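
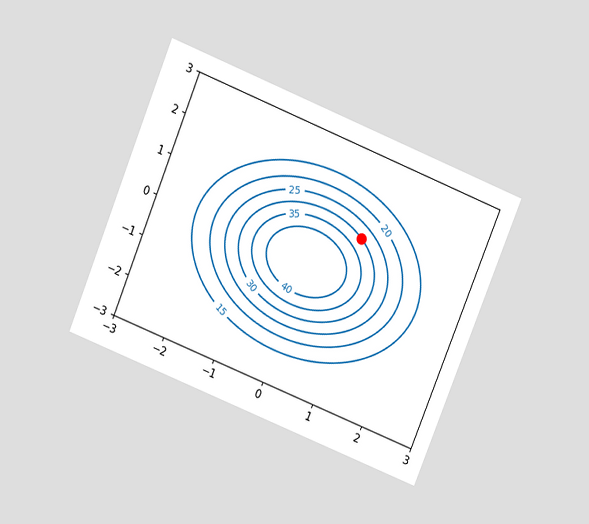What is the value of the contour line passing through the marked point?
30

The chart is tilted about 22° clockwise and viewed slightly from above. The marked point sits on the contour labelled 30.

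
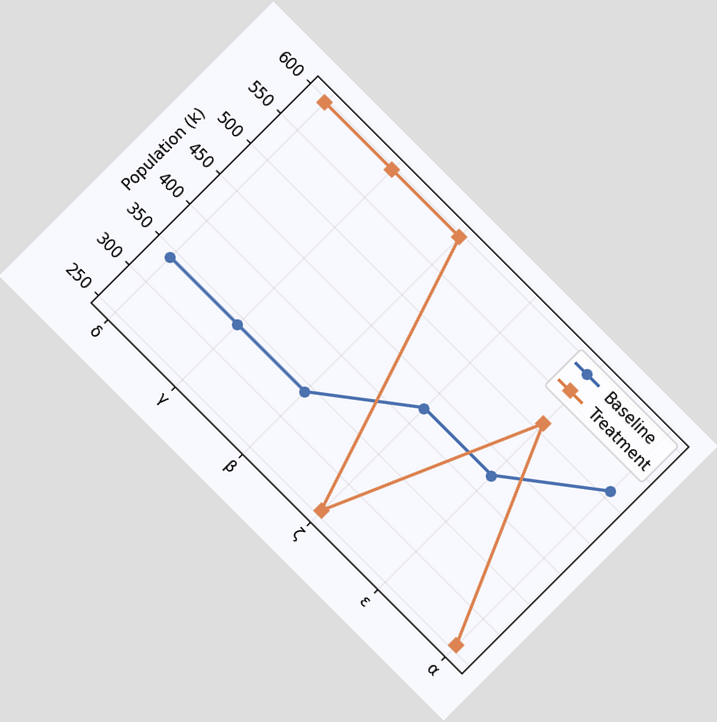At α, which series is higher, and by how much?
Baseline, by 255k

The chart is tilted about 45° clockwise. At α, Baseline sits above the other line by 255k.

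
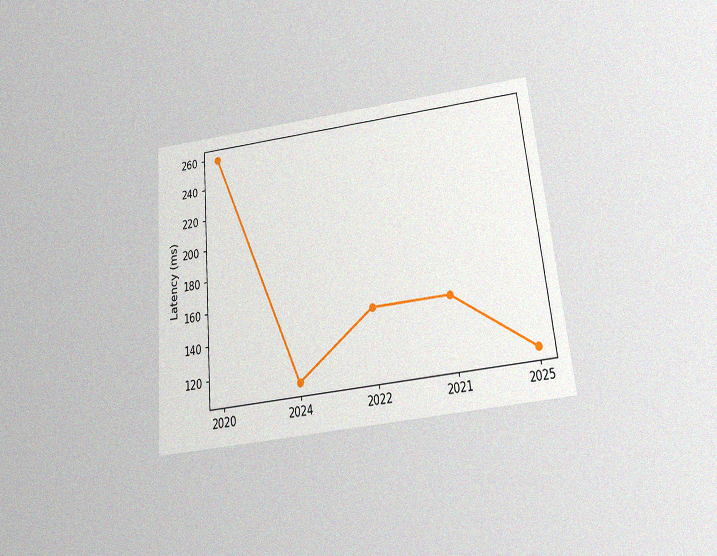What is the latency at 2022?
The chart is tilted about 6° counter-clockwise and viewed slightly from below, with some photo noise. At 2022, the line is at 148ms.

148ms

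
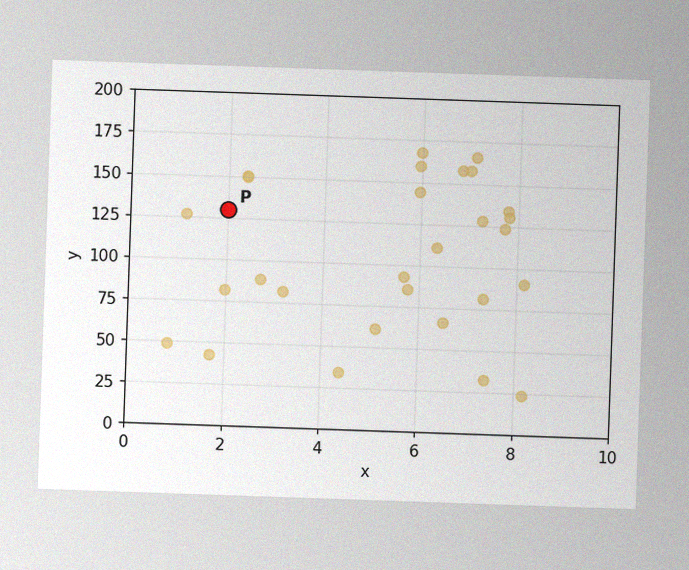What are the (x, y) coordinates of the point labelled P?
The image has some photo noise and uneven lighting. Following the gridlines from P to each axis, P sits at (2, 130).

(2, 130)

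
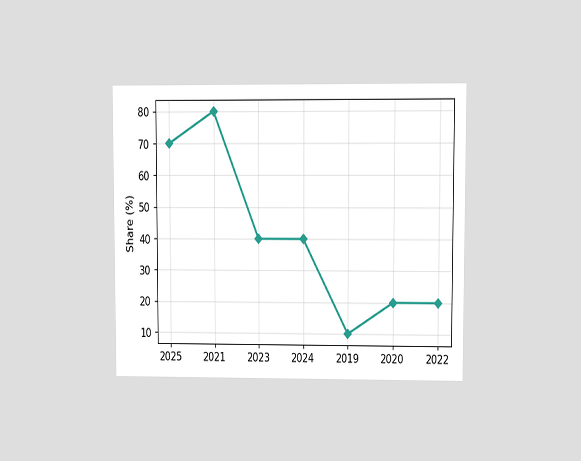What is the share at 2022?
20%

The chart is viewed at a slight angle. At 2022, the line is at 20%.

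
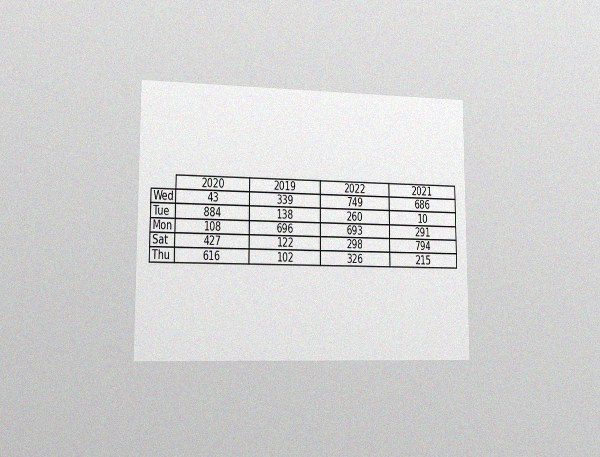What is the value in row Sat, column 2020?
The chart is viewed slightly from the left, with some photo noise. The (Sat, 2020) cell reads 427.

427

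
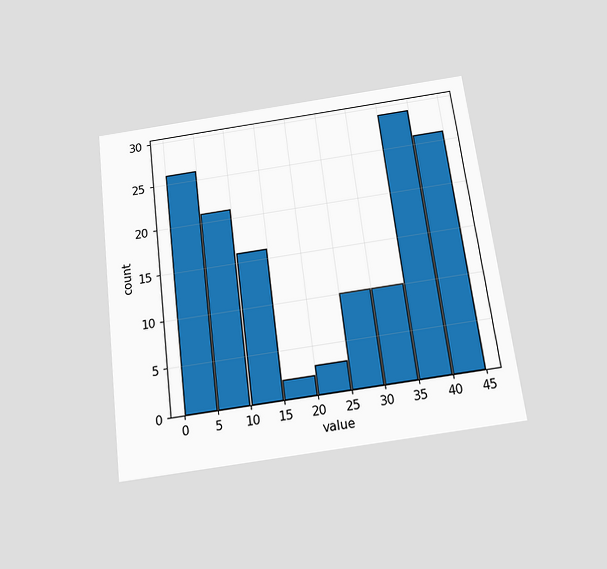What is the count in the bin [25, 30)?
The chart is tilted about 7° counter-clockwise and viewed slightly from below. The [25, 30) bin has height 10.

10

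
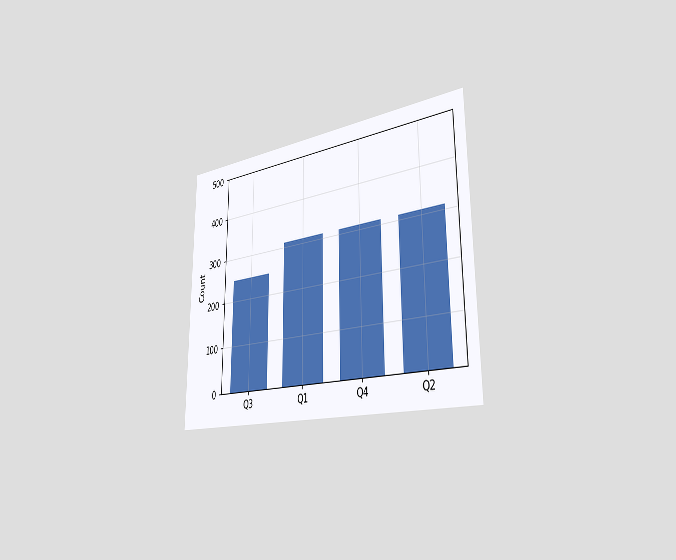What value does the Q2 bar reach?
The chart is viewed slightly from the right. Reading along the chart's y-axis, the Q2 bar reaches 310.

310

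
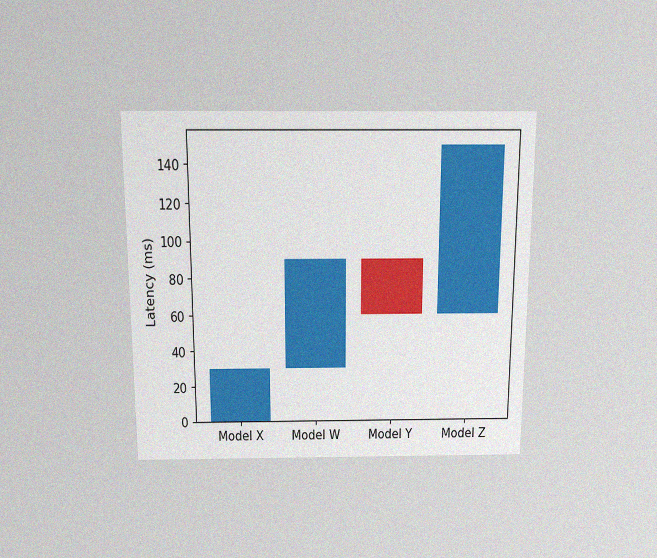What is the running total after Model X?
30ms

The chart is viewed slightly from above, with some photo noise. After Model X the running total reaches 30ms.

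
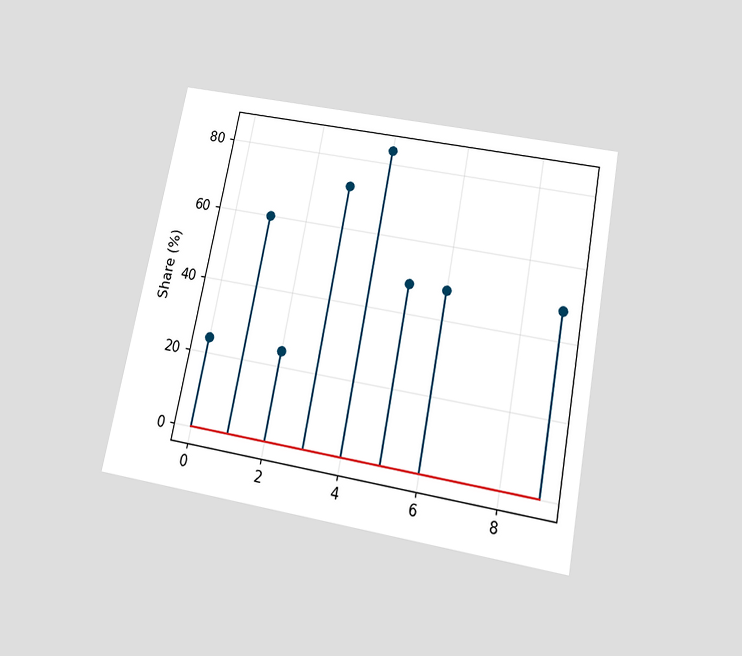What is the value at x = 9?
48%

The chart is tilted about 11° clockwise and viewed slightly from below. The stem at x=9 reaches 48%.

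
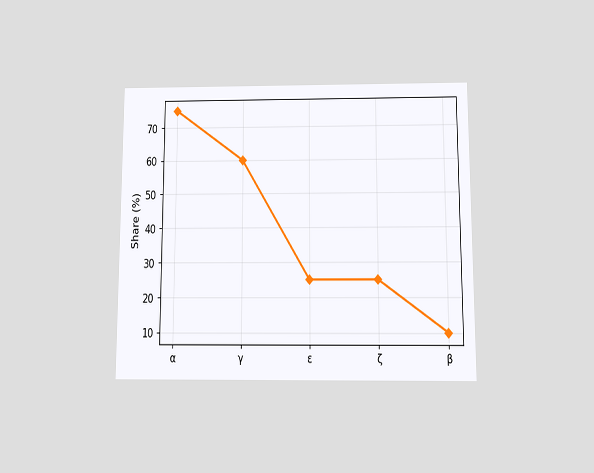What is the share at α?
The chart is viewed slightly from below. At α, the line is at 75%.

75%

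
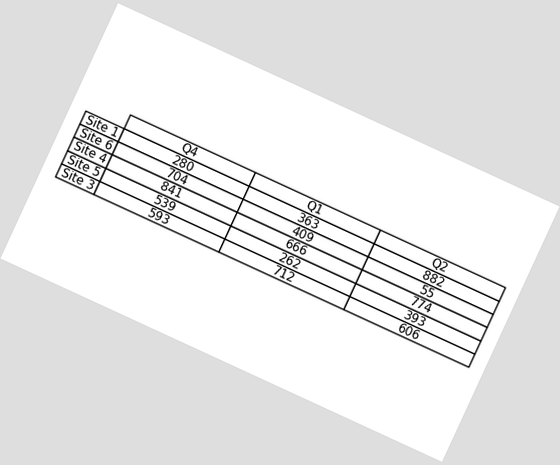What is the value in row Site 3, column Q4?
The chart is tilted about 25° clockwise. The (Site 3, Q4) cell reads 593.

593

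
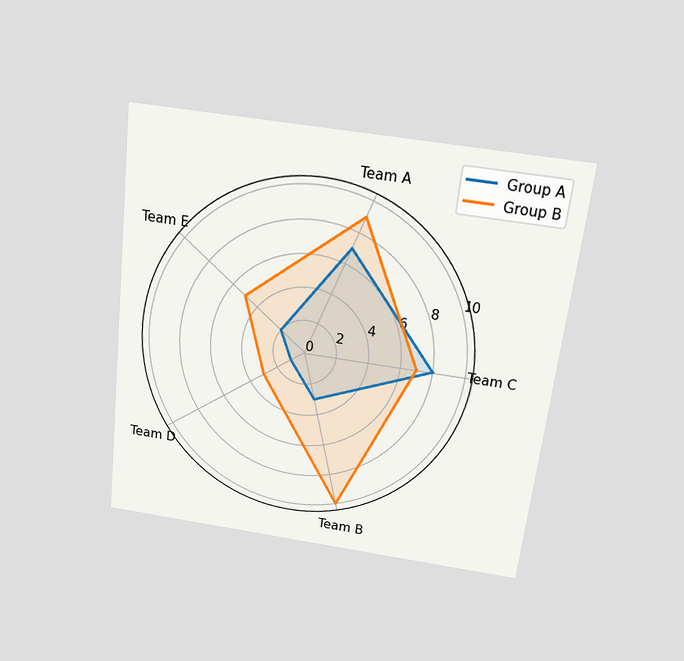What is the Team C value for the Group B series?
7

The chart is tilted about 7° clockwise and viewed slightly from above. On the Team C axis, Group B reaches 7.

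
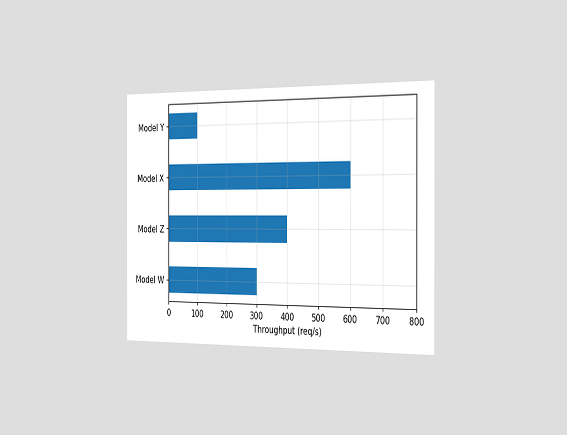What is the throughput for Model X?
The chart is viewed slightly from the right. Reading along the chart's x-axis, the Model X bar reaches 600req/s.

600req/s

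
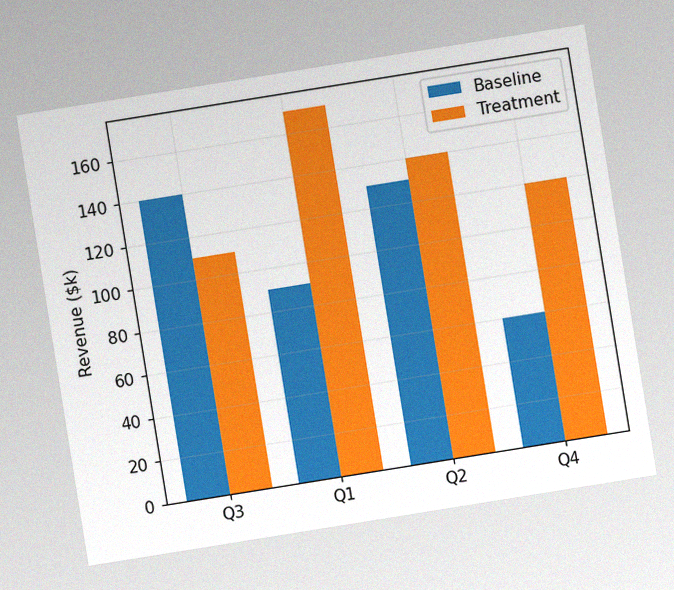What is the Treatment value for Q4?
The chart is tilted about 9° counter-clockwise, with some photo noise. The Treatment bar at Q4 reaches $120k on the y-axis.

$120k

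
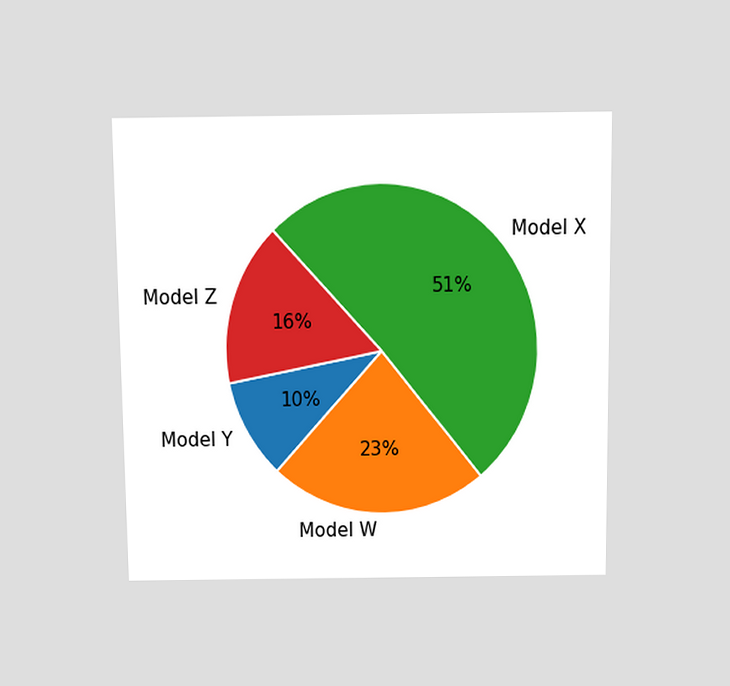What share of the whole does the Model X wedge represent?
The chart is viewed slightly from above. The Model X slice takes up 51% of the pie.

51%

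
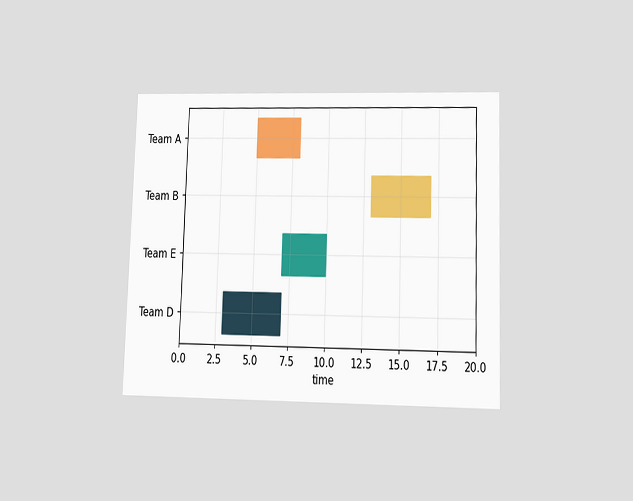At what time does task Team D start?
The chart is viewed at a slight angle. The Team D bar begins at t=3.

3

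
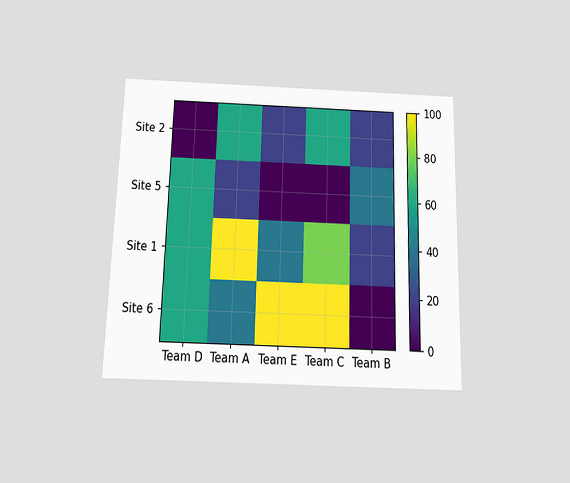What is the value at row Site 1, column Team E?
The chart is viewed slightly from below. Matching cell (Site 1, Team E) against the colorbar gives 40.

40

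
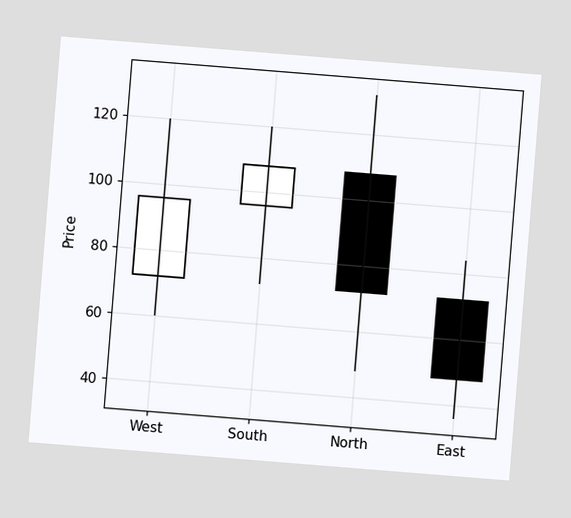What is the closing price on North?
72

The chart is tilted about 5° clockwise. The North candle closes at 72.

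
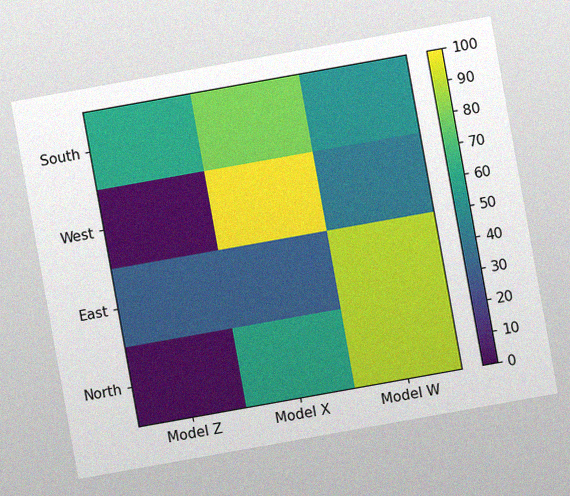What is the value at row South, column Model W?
The chart is tilted about 10° counter-clockwise, with some photo noise. Matching cell (South, Model W) against the colorbar gives 50.

50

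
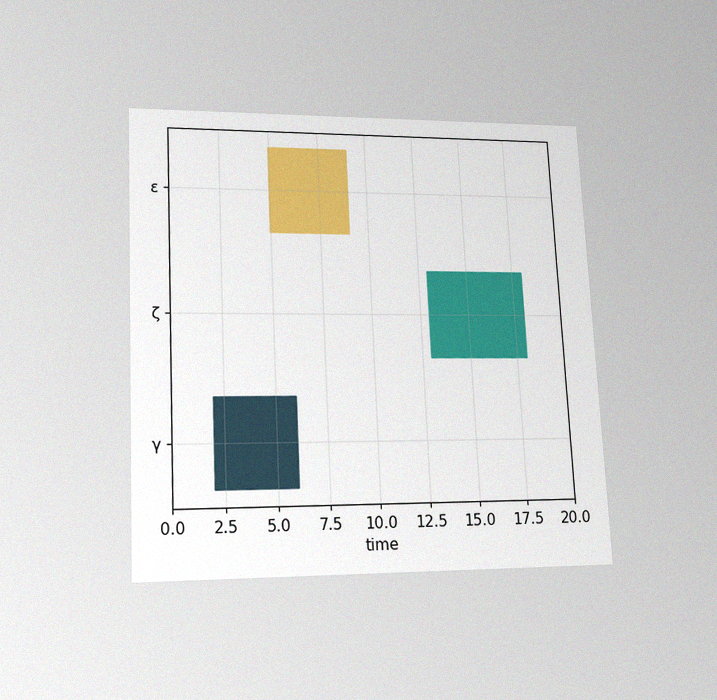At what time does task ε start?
The chart is tilted about 3° counter-clockwise and viewed at a slight angle, with some photo noise. The ε bar begins at t=5.

5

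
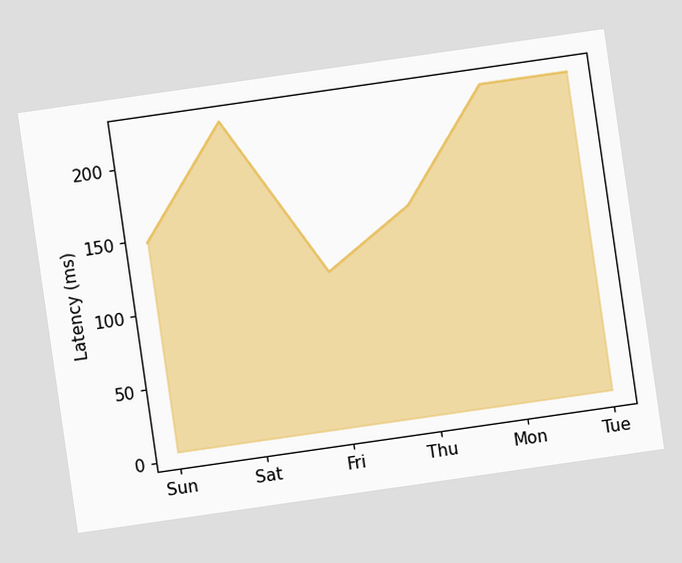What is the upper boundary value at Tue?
222ms

The chart is tilted about 8° counter-clockwise. At Tue the upper boundary is at 222ms.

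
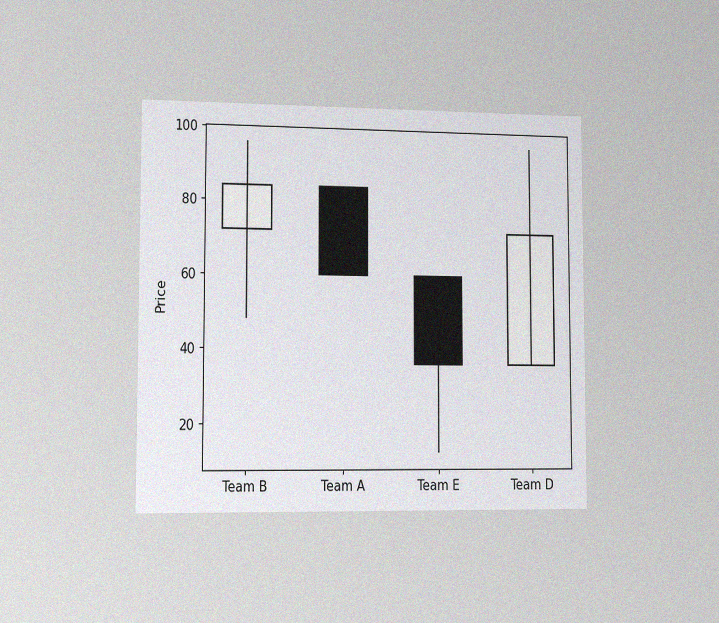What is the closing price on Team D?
72

The chart is viewed slightly from the left, with some photo noise. The Team D candle closes at 72.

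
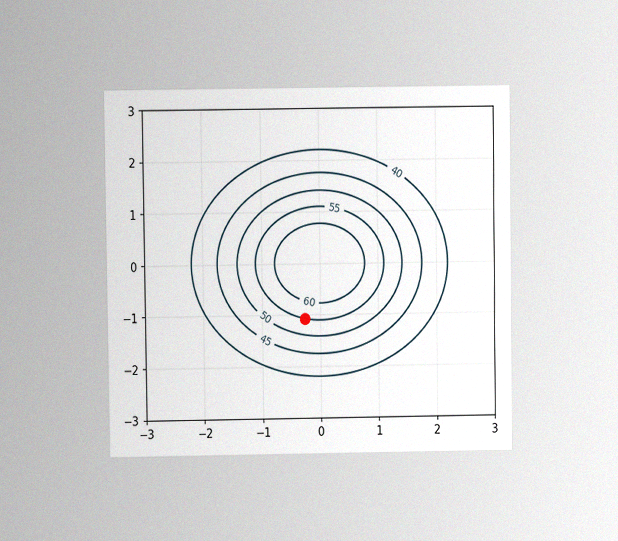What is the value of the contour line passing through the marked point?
The chart is viewed at a slight angle, with some photo noise. The marked point sits on the contour labelled 55.

55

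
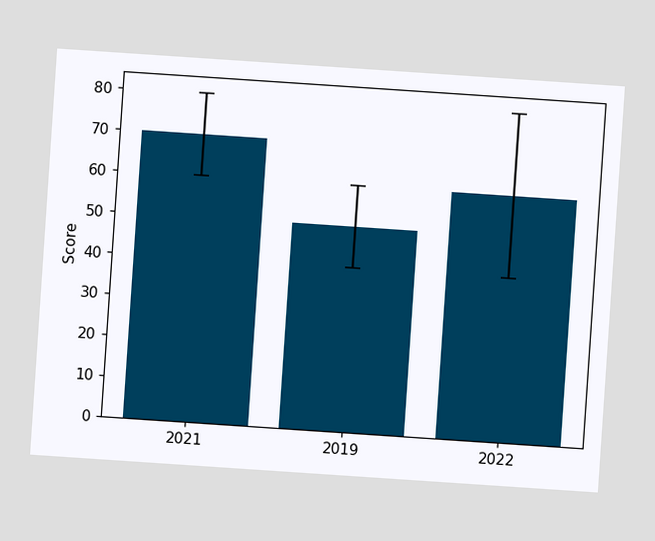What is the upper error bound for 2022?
The chart is tilted about 4° clockwise. The 2022 bar's upper whisker reaches 80.

80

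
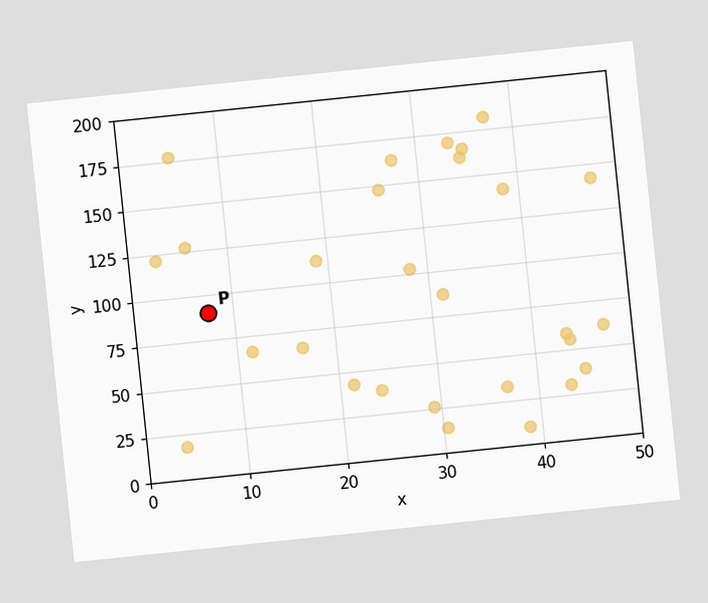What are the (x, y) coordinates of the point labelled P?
The chart is tilted about 6° counter-clockwise. Following the gridlines from P to each axis, P sits at (7.5, 90).

(7.5, 90)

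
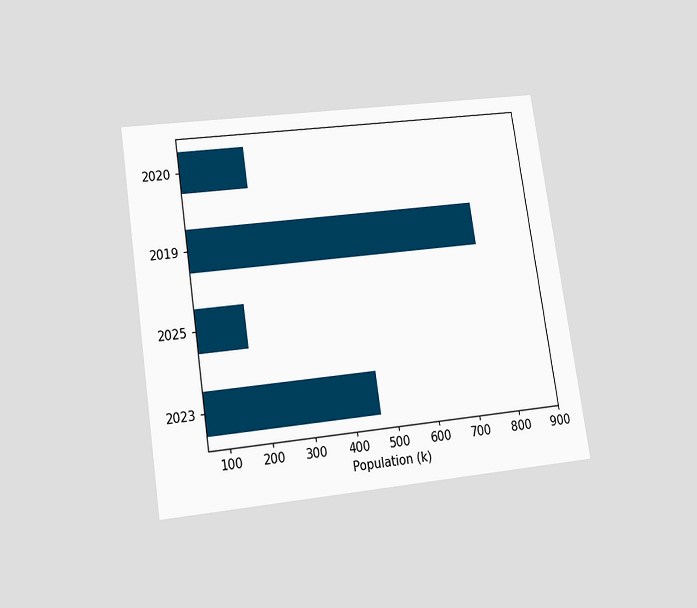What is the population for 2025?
The chart is tilted about 9° counter-clockwise and viewed slightly from below. Reading along the chart's x-axis, the 2025 bar reaches 168k.

168k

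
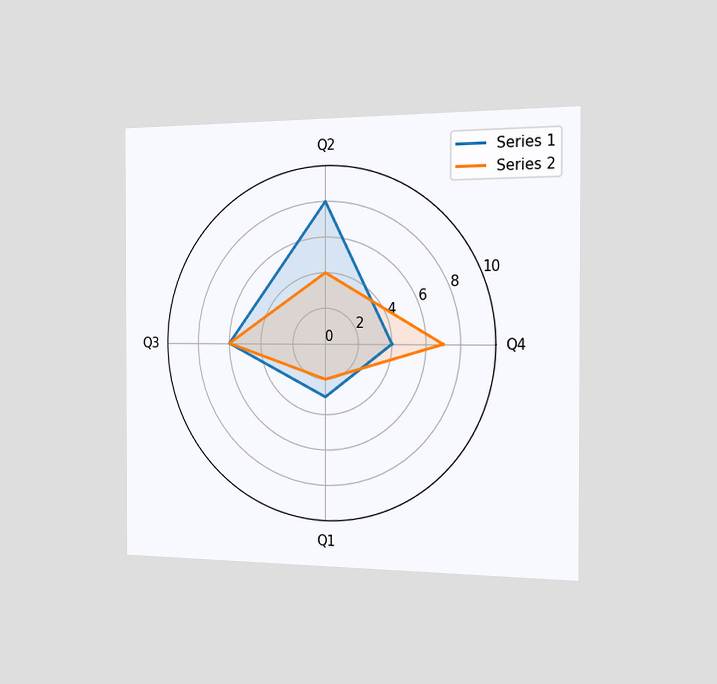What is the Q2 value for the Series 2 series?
The chart is viewed slightly from the right. On the Q2 axis, Series 2 reaches 4.

4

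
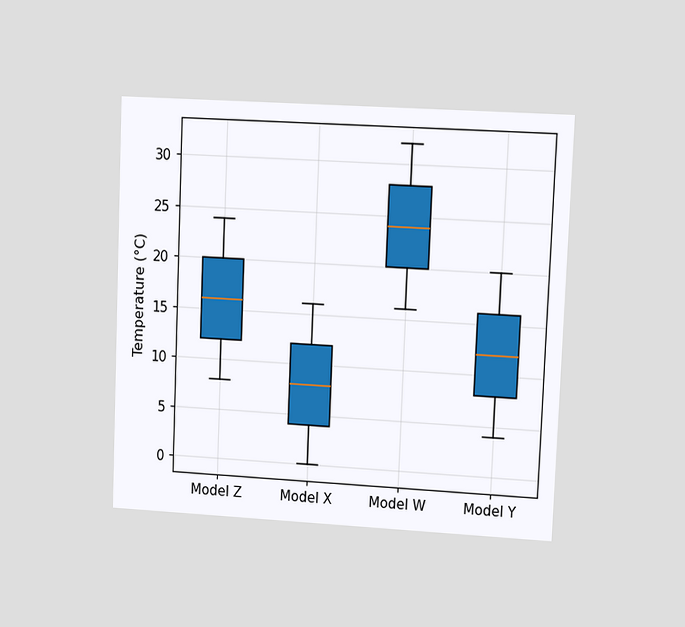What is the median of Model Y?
12°C

The chart is tilted about 2° clockwise and viewed at a slight angle. The median line in the Model Y box sits at 12°C.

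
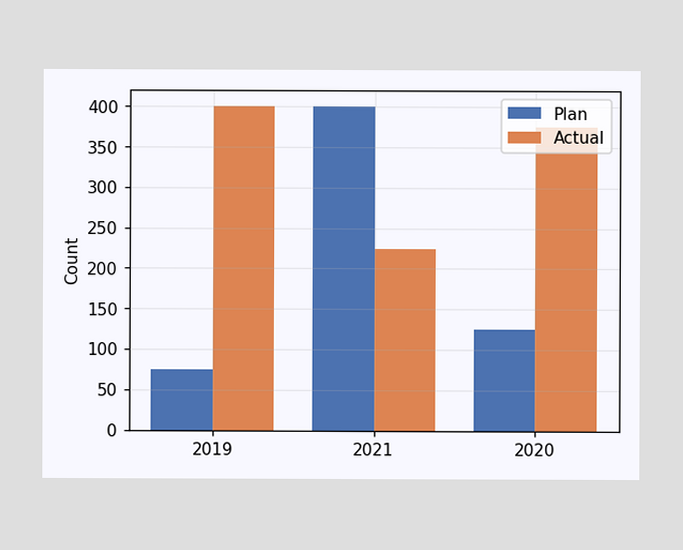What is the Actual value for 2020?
The Actual bar at 2020 reaches 375 on the y-axis.

375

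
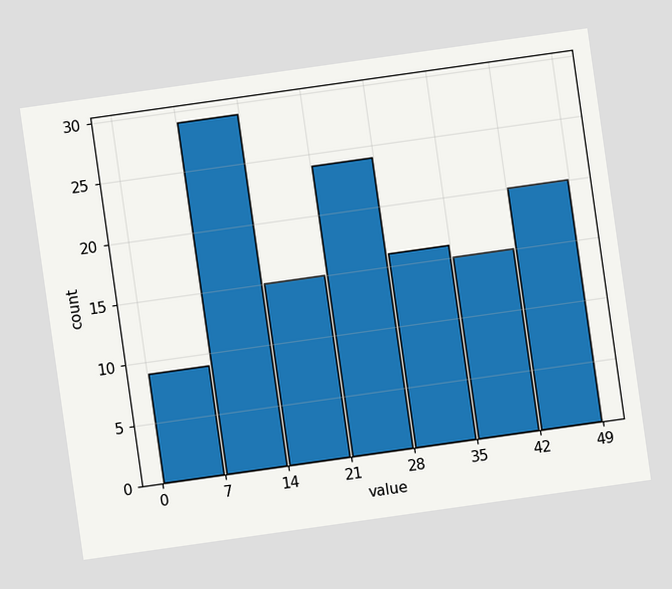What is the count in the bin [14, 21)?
15

The chart is tilted about 8° counter-clockwise. The [14, 21) bin has height 15.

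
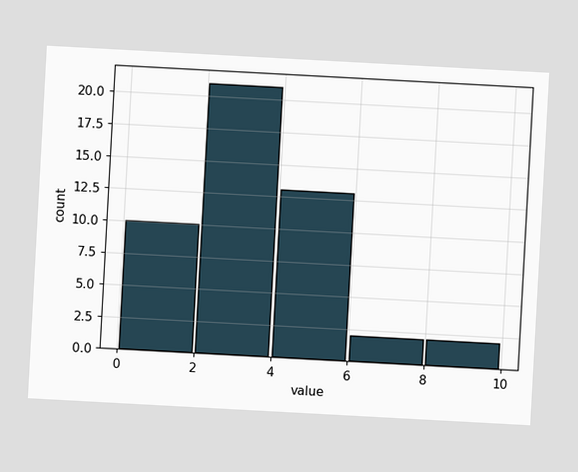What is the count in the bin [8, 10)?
2

The chart is tilted about 3° clockwise. The [8, 10) bin has height 2.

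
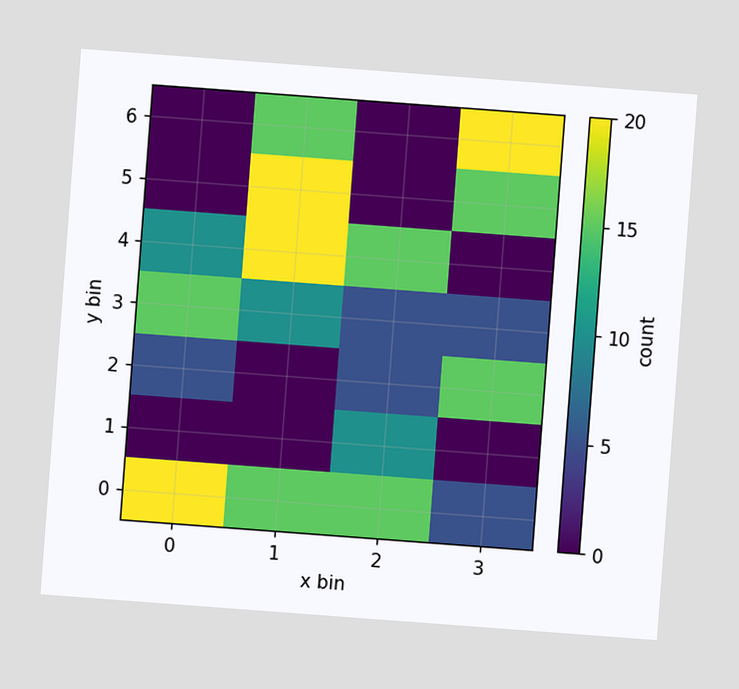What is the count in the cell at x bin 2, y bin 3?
5

The chart is tilted about 4° clockwise. Matching the cell (2, 3) against the colorbar gives 5.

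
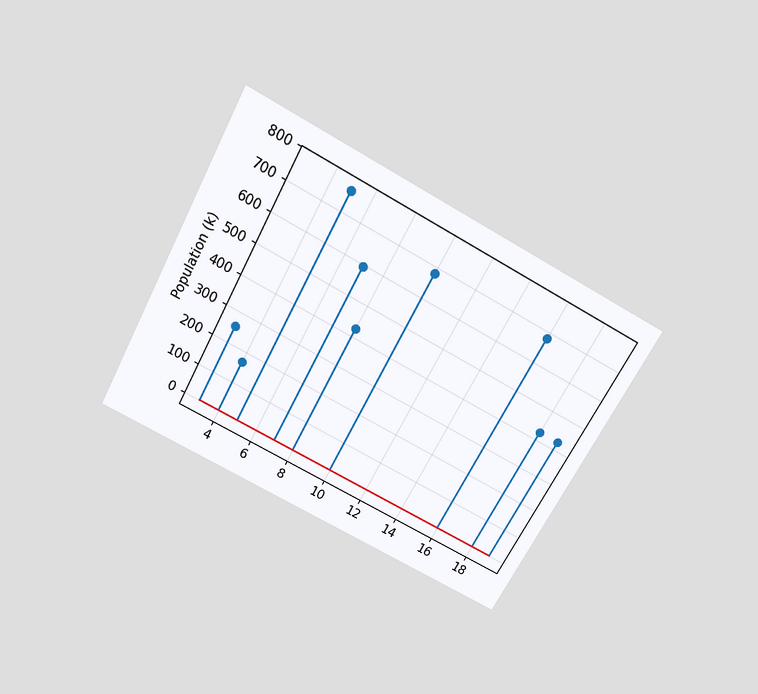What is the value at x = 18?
The chart is tilted about 28° clockwise and viewed slightly from above. The stem at x=18 reaches 425k.

425k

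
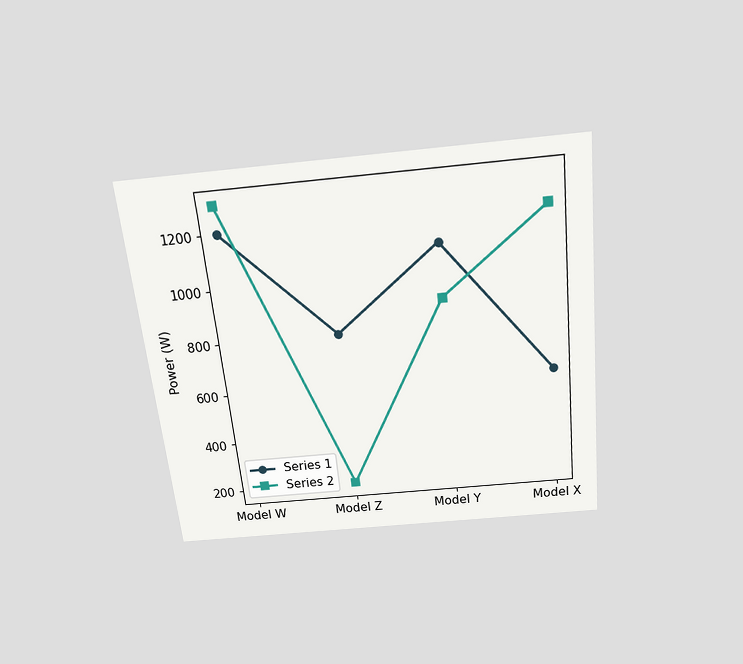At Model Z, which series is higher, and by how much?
Series 1, by 600W

The chart is tilted about 6° counter-clockwise and viewed slightly from above. At Model Z, Series 1 sits above the other line by 600W.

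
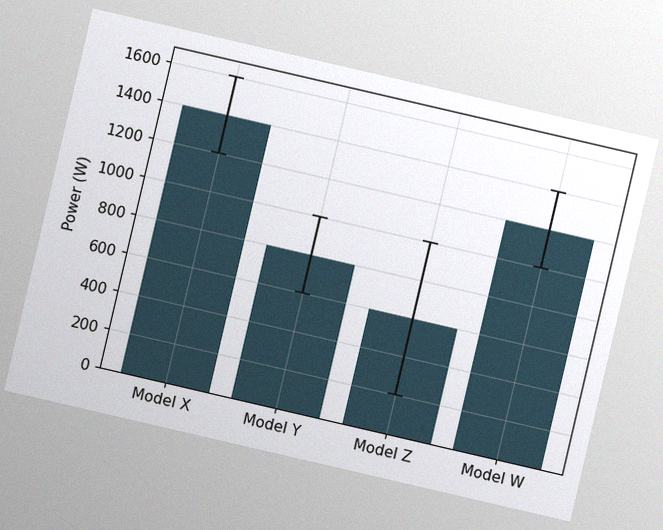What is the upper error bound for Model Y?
The chart is tilted about 13° clockwise, with some photo noise. The Model Y bar's upper whisker reaches 1000W.

1000W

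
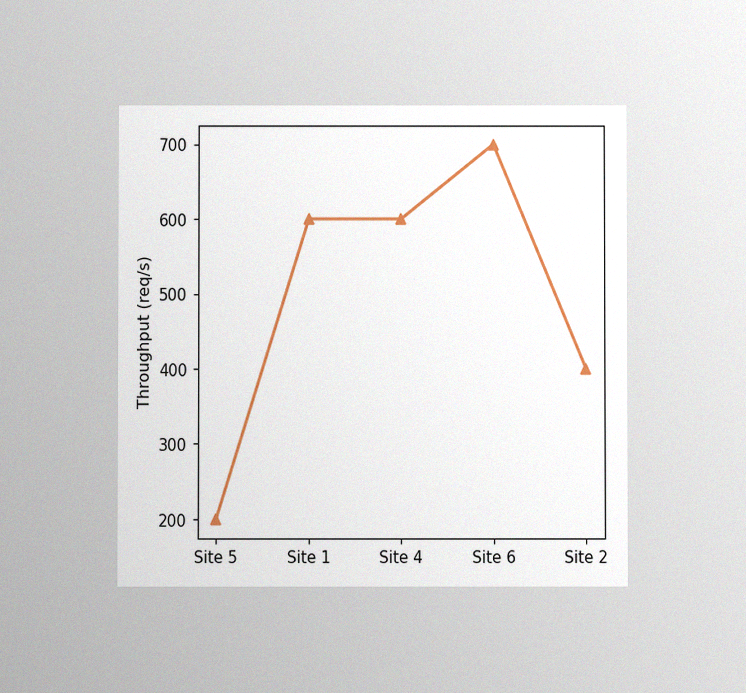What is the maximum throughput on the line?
700req/s

The chart is viewed at a slight angle, with some photo noise. The highest point is at Site 6, and reading across to the y-axis gives 700req/s.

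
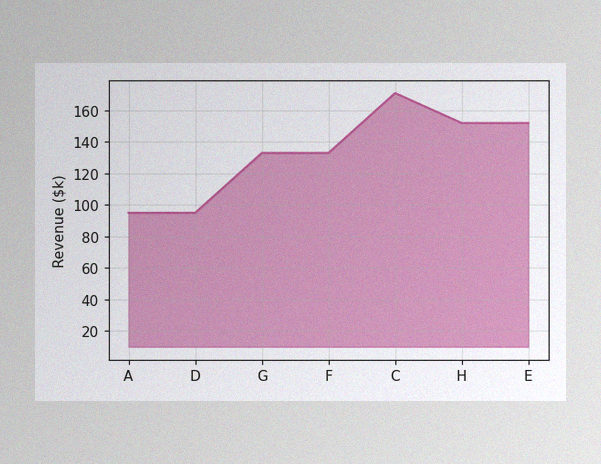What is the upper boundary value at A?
$95k

The image has some photo noise and uneven lighting. At A the upper boundary is at $95k.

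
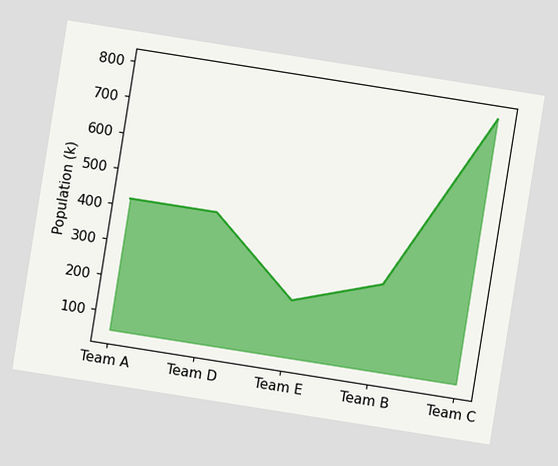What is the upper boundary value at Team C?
The chart is tilted about 9° clockwise. At Team C the upper boundary is at 798k.

798k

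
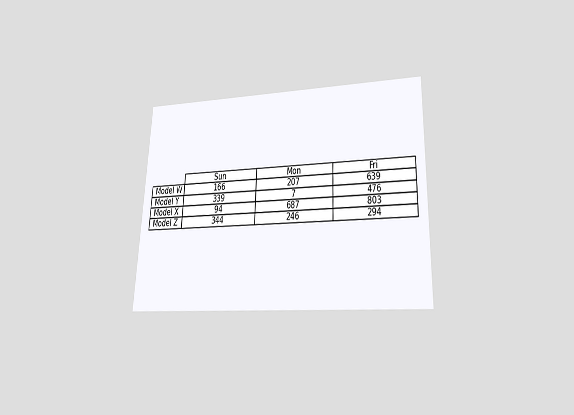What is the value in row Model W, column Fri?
The chart is tilted about 2° clockwise and viewed slightly from below. The (Model W, Fri) cell reads 639.

639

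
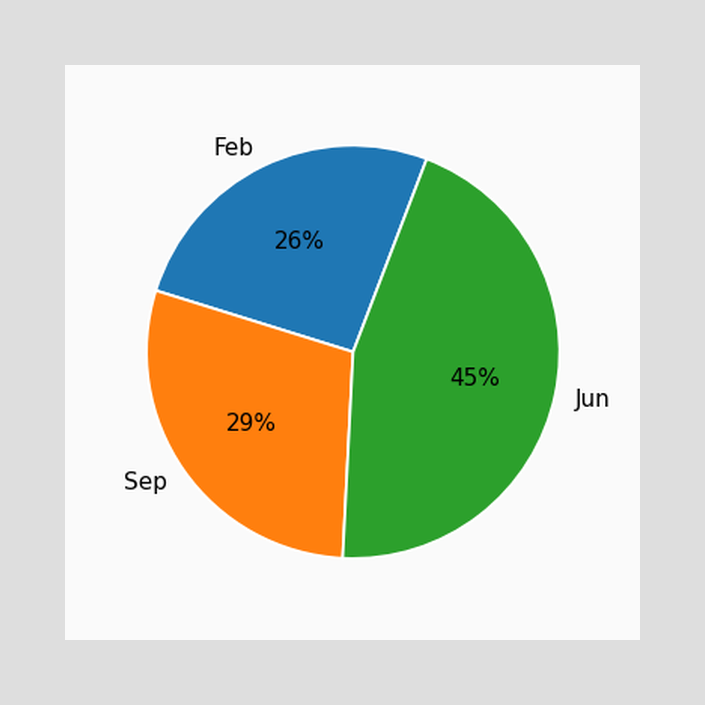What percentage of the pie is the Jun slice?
45%

The Jun slice takes up 45% of the pie.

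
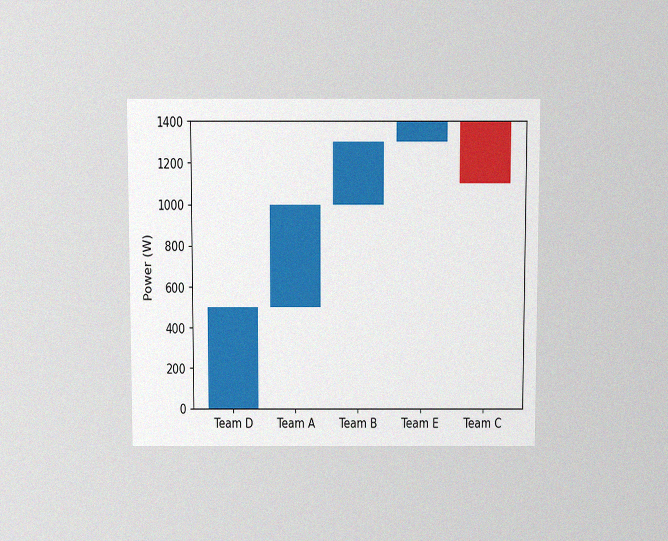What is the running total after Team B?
The chart is viewed slightly from above, with some photo noise. After Team B the running total reaches 1300W.

1300W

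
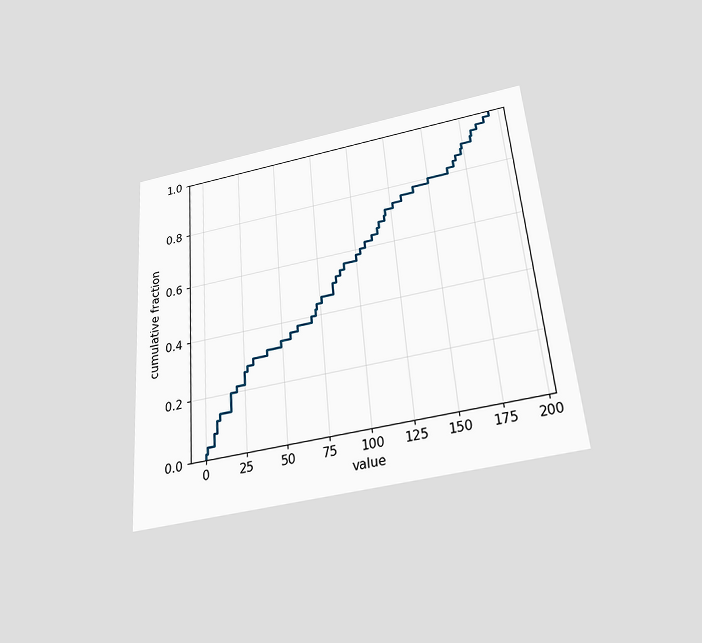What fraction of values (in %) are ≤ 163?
The chart is tilted about 5° counter-clockwise and viewed slightly from below. At x=163 the ECDF step is at 82%.

82%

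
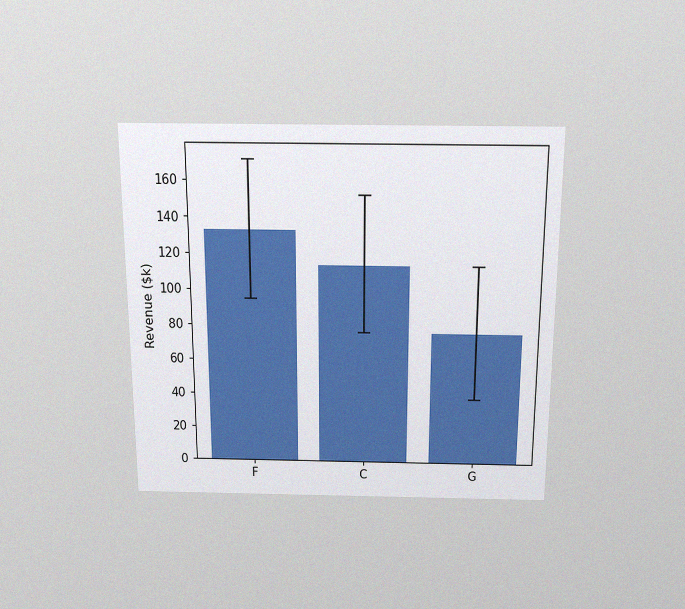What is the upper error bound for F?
$171k

The chart is viewed slightly from above, with some photo noise. The F bar's upper whisker reaches $171k.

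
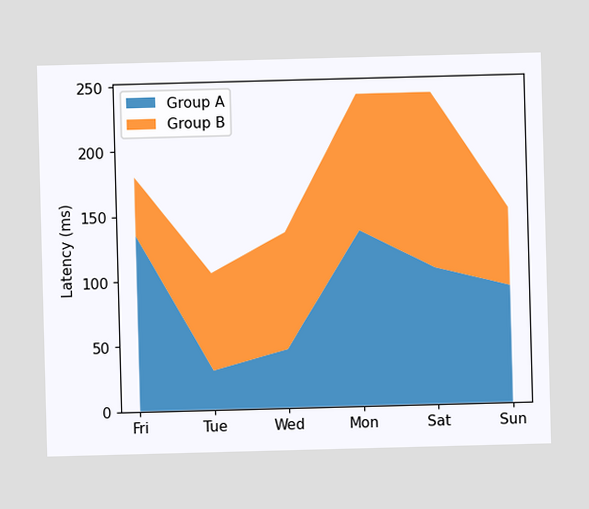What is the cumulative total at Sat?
240ms

The stacked total at Sat reaches 240ms.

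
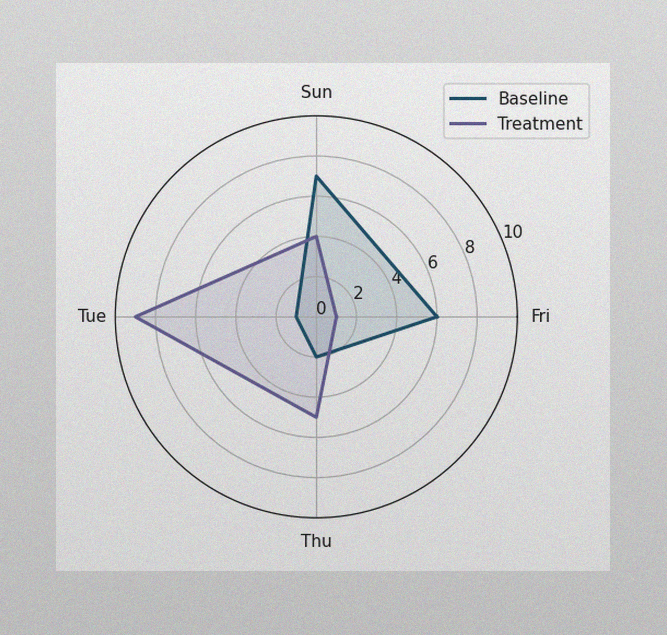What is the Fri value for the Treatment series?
1

The image has some photo noise and uneven lighting. On the Fri axis, Treatment reaches 1.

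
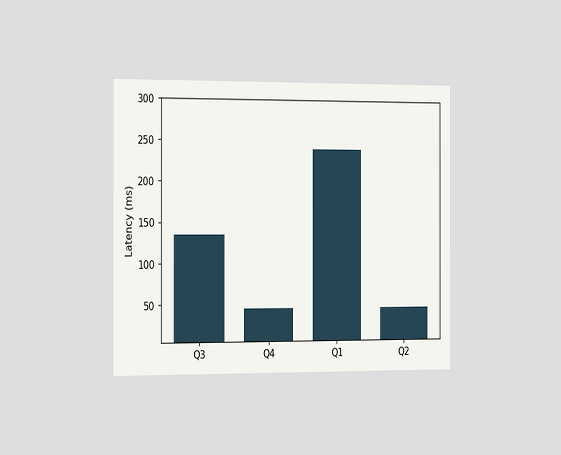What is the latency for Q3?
135ms

The chart is viewed slightly from the left. Reading along the chart's y-axis, the Q3 bar reaches 135ms.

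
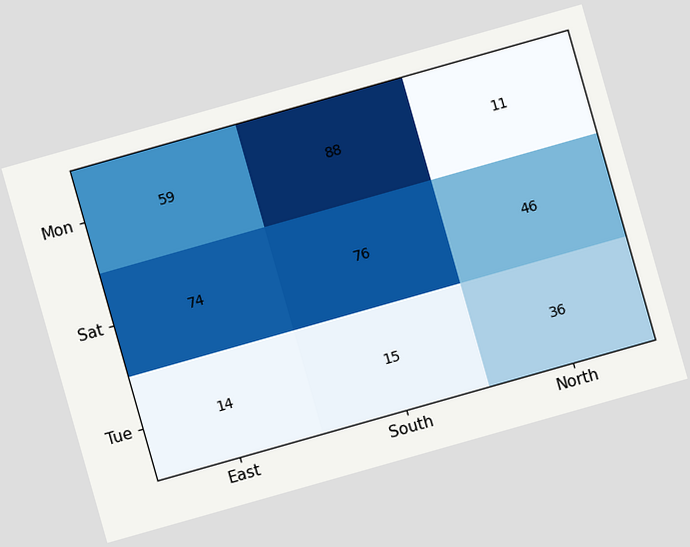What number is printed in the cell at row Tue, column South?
15

The chart is tilted about 16° counter-clockwise. The (Tue, South) cell reads 15.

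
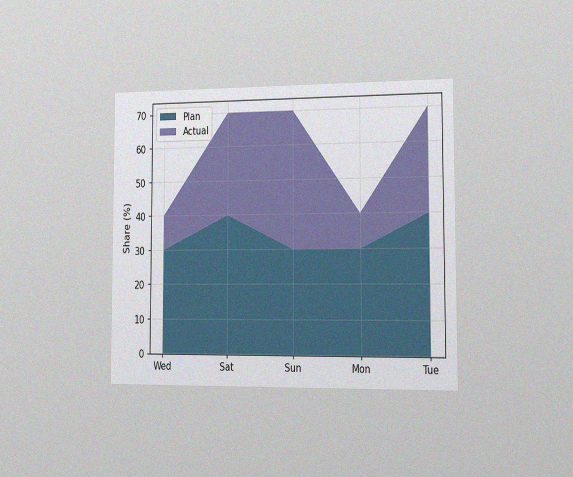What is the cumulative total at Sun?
70%

The chart is viewed slightly from the right, with some photo noise. The stacked total at Sun reaches 70%.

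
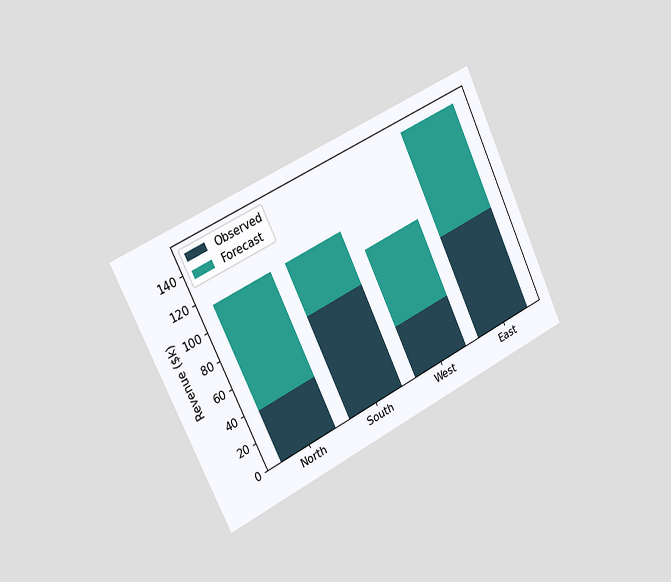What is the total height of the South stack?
The chart is tilted about 26° counter-clockwise and viewed slightly from the left. The South stack's top reaches $114k on the y-axis.

$114k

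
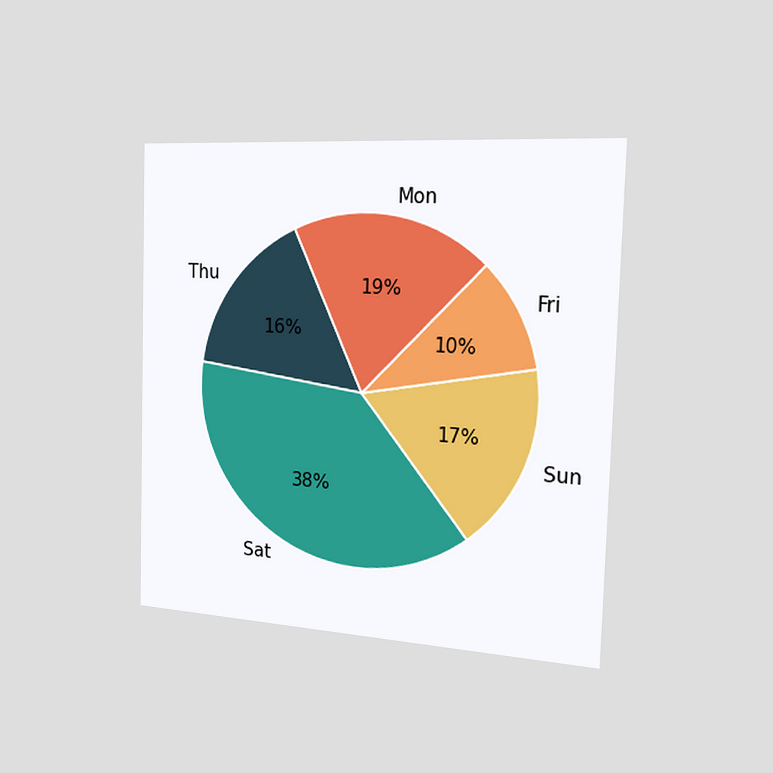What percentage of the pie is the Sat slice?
38%

The chart is viewed slightly from the right. The Sat slice takes up 38% of the pie.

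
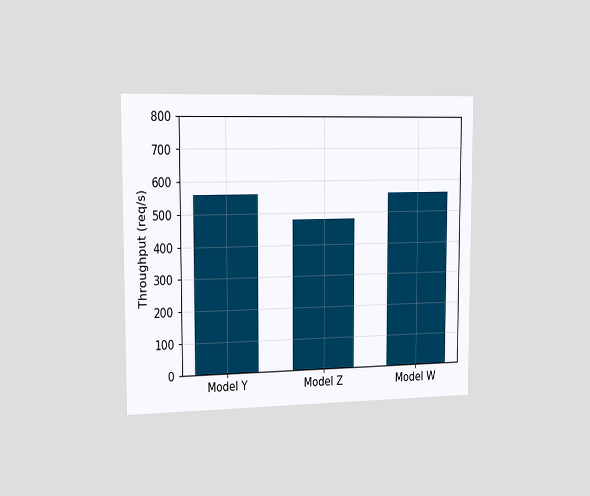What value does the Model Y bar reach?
560req/s

The chart is viewed slightly from the left. Reading along the chart's y-axis, the Model Y bar reaches 560req/s.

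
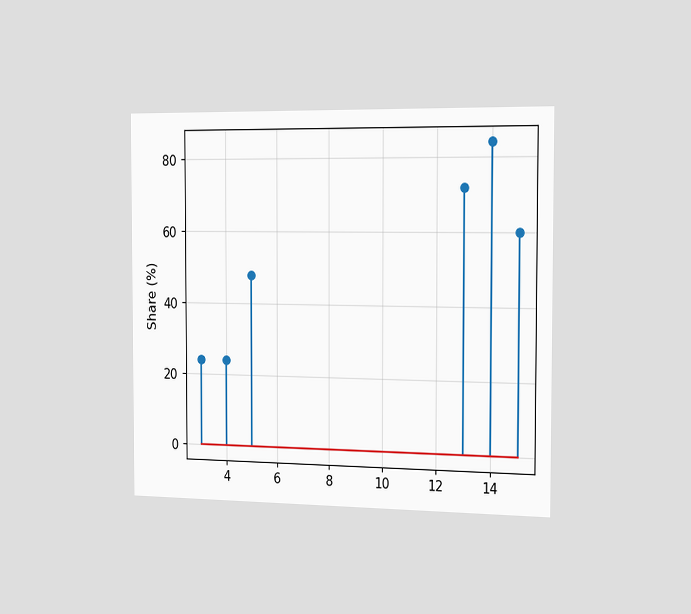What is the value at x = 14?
84%

The chart is viewed slightly from the right. The stem at x=14 reaches 84%.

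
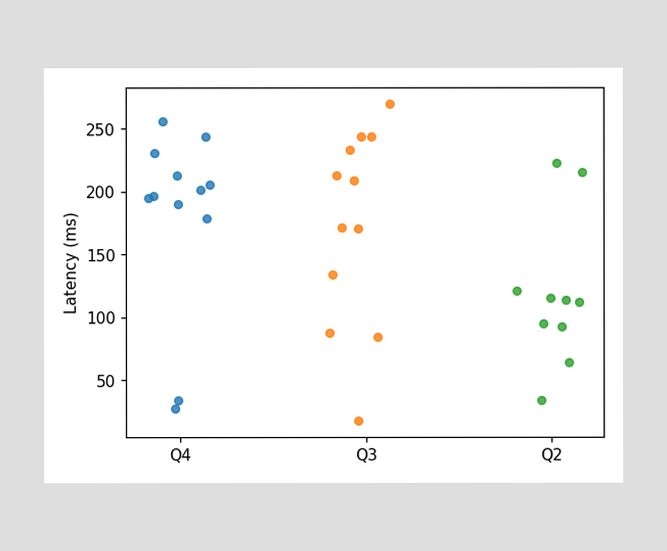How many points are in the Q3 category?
12

Counting the markers in the Q3 column gives 12.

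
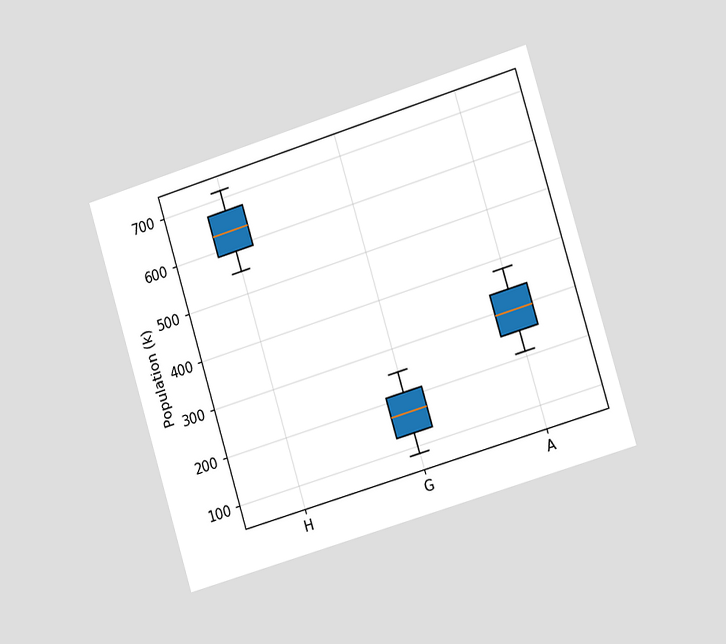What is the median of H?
The chart is tilted about 17° counter-clockwise and viewed slightly from the right. The median line in the H box sits at 630k.

630k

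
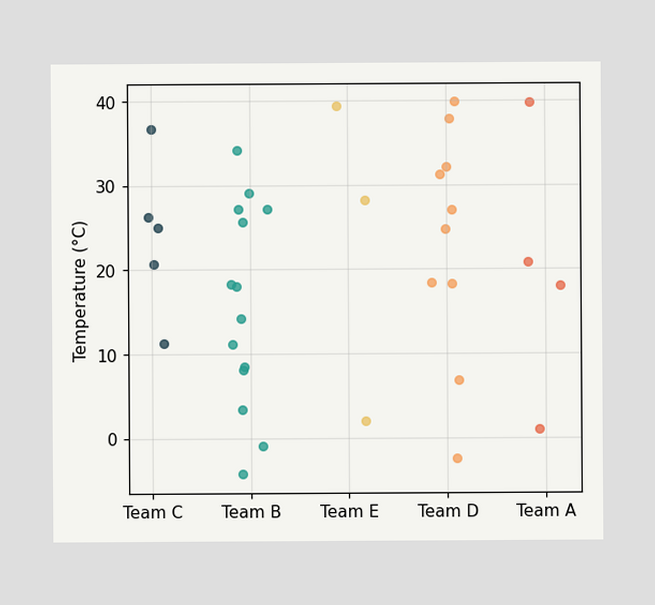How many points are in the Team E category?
Counting the markers in the Team E column gives 3.

3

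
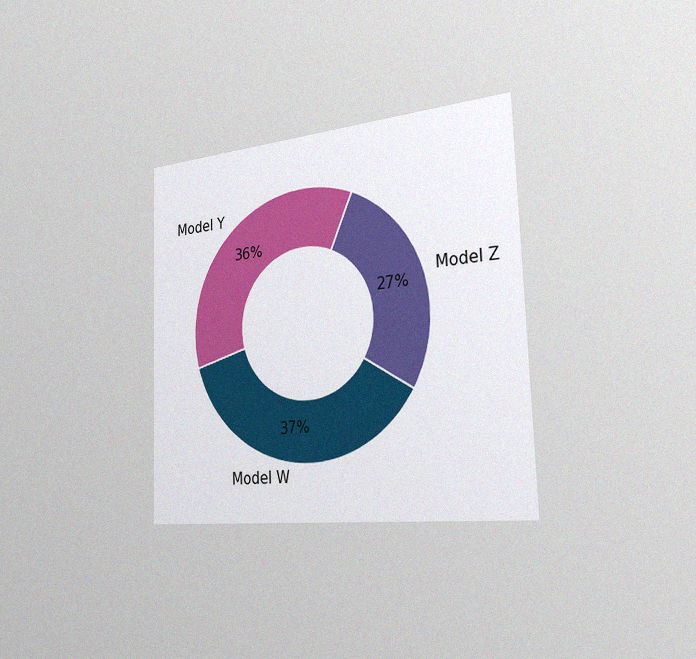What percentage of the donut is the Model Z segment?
The chart is viewed slightly from the right, with some photo noise. The Model Z segment takes up 27% of the ring.

27%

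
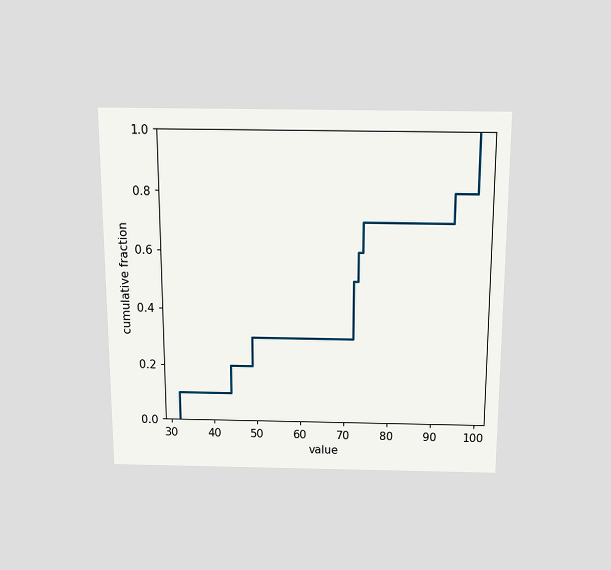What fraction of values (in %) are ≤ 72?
The chart is viewed slightly from above. At x=72 the ECDF step is at 50%.

50%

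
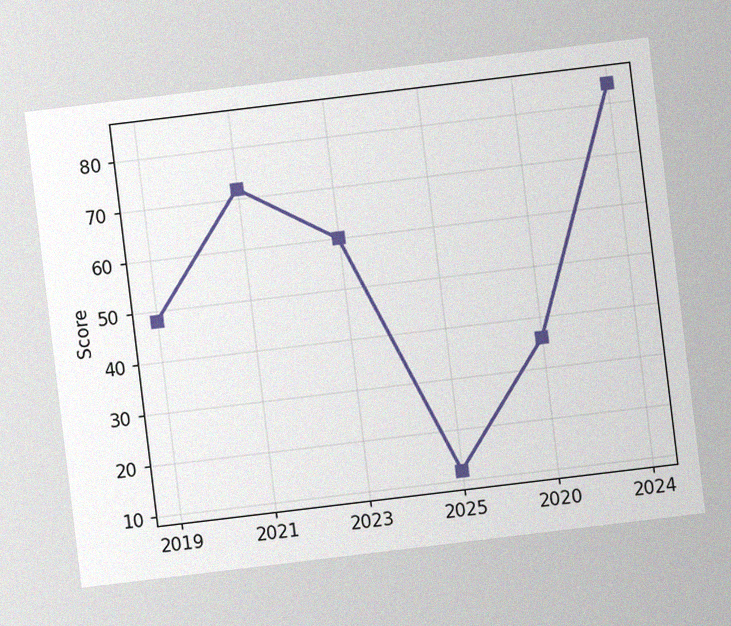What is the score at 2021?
72

The chart is tilted about 7° counter-clockwise, with some photo noise. At 2021, the line is at 72.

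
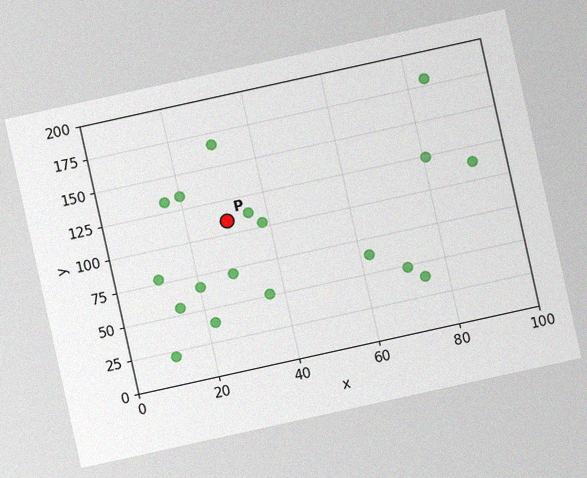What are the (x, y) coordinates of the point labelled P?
(30, 110)

The chart is tilted about 12° counter-clockwise, with some photo noise. Following the gridlines from P to each axis, P sits at (30, 110).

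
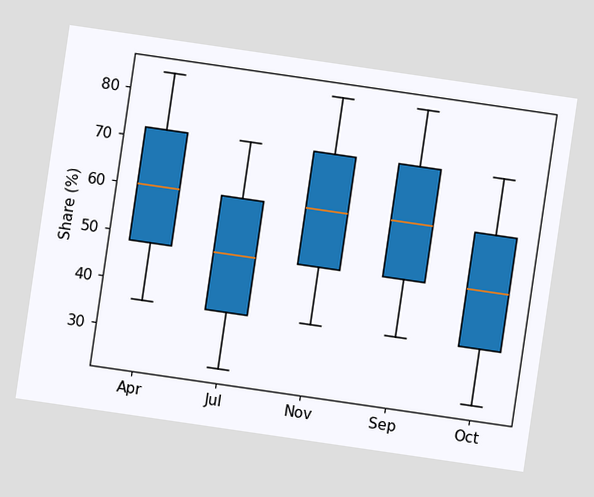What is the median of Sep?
The chart is tilted about 8° clockwise. The median line in the Sep box sits at 60%.

60%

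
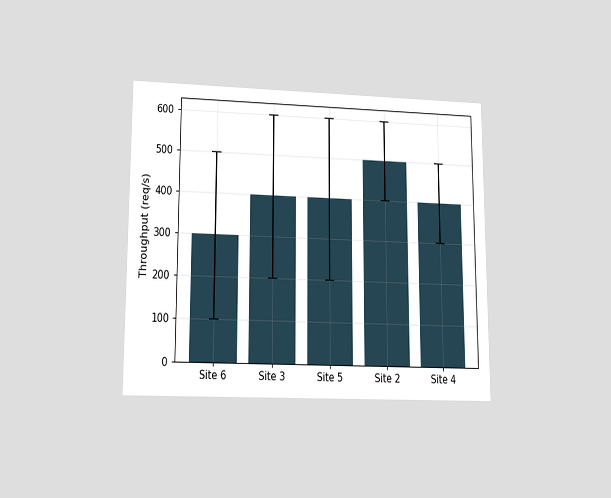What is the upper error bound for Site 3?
The chart is viewed at a slight angle. The Site 3 bar's upper whisker reaches 600req/s.

600req/s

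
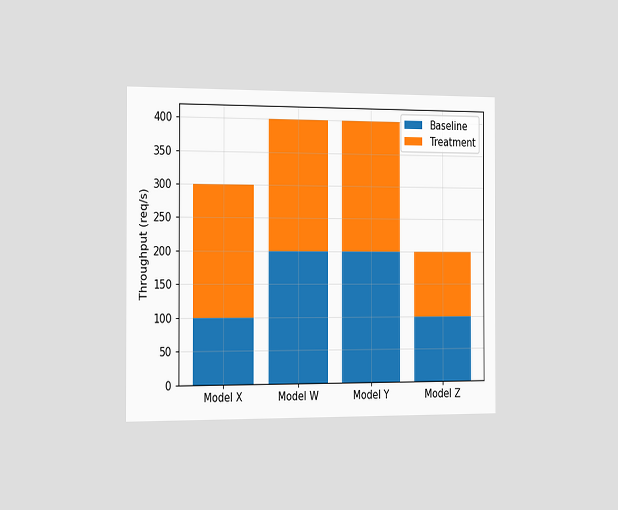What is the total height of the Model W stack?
The chart is viewed slightly from the left. The Model W stack's top reaches 400req/s on the y-axis.

400req/s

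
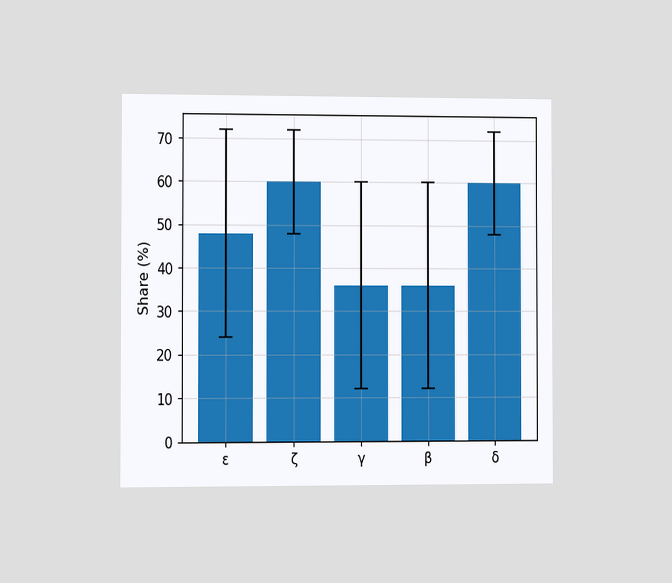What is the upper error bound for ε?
The chart is viewed slightly from the left. The ε bar's upper whisker reaches 72%.

72%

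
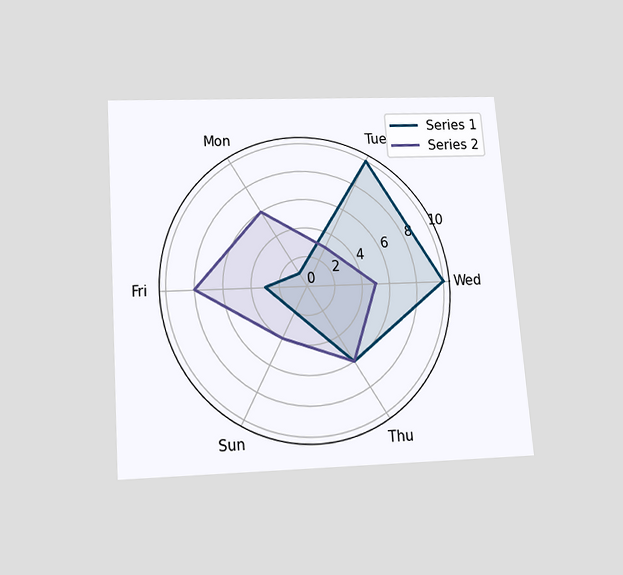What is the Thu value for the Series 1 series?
6

The chart is tilted about 4° counter-clockwise and viewed slightly from below. On the Thu axis, Series 1 reaches 6.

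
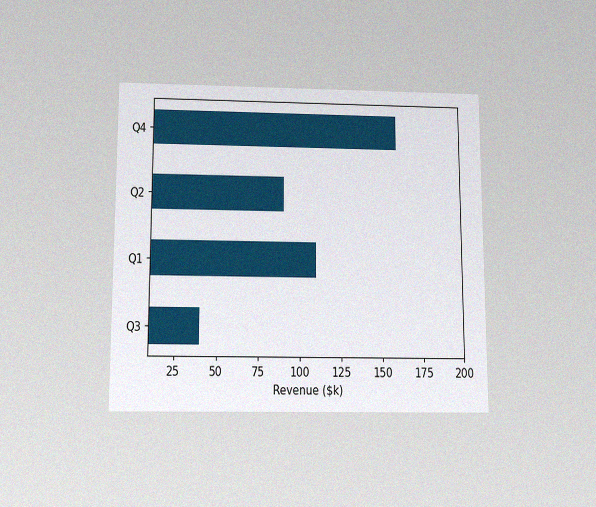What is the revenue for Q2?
$90k

The chart is viewed slightly from below, with some photo noise. Reading along the chart's x-axis, the Q2 bar reaches $90k.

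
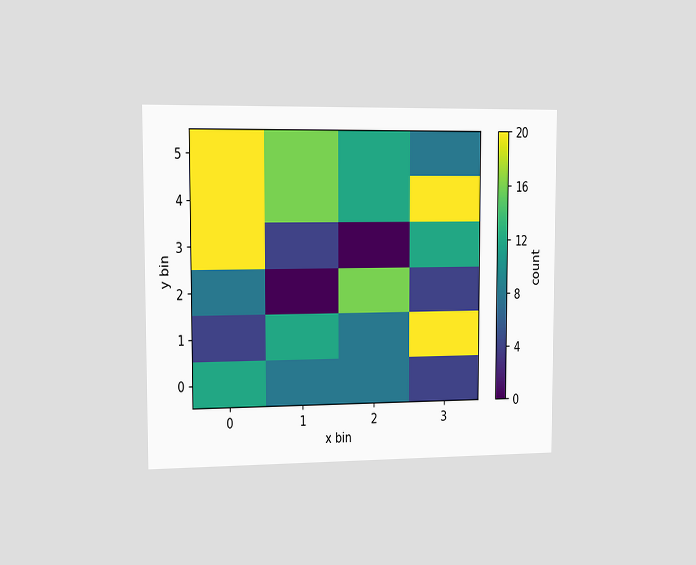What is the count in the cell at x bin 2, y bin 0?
The chart is viewed slightly from the left. Matching the cell (2, 0) against the colorbar gives 8.

8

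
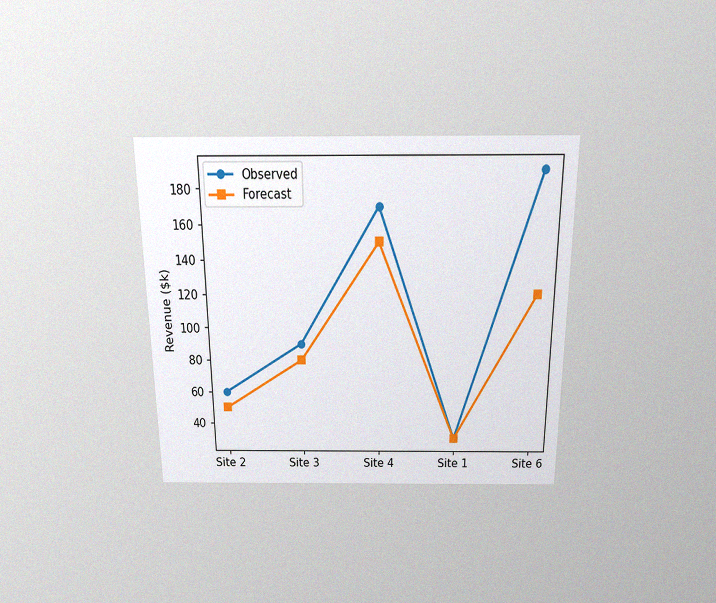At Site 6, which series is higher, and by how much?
The chart is viewed slightly from above, with some photo noise. At Site 6, Observed sits above the other line by $70k.

Observed, by $70k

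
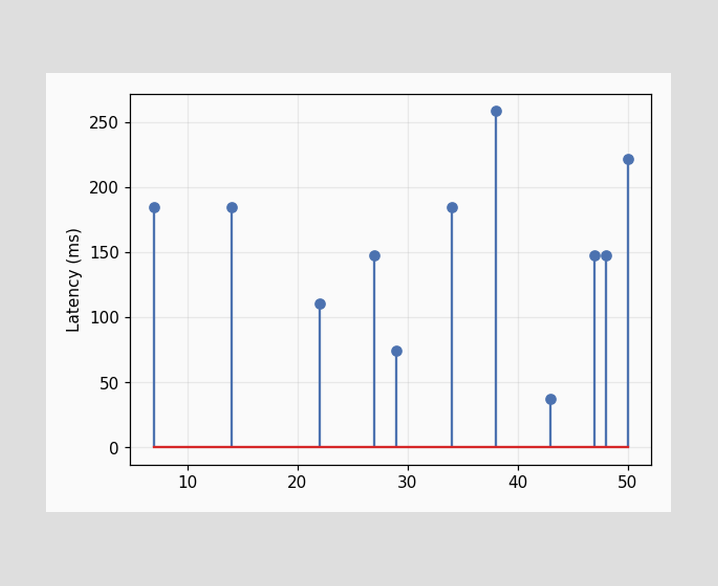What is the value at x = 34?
The stem at x=34 reaches 185ms.

185ms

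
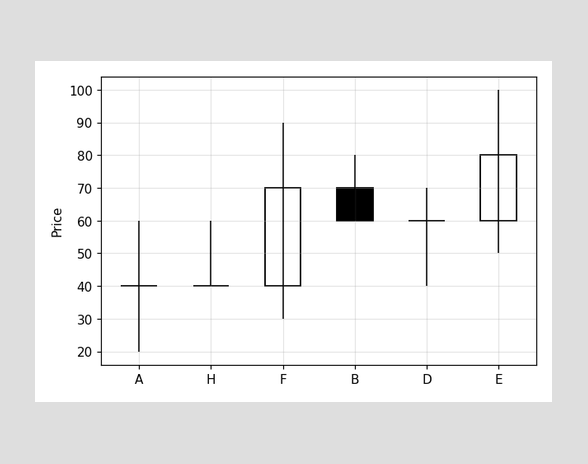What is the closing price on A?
40

The A candle closes at 40.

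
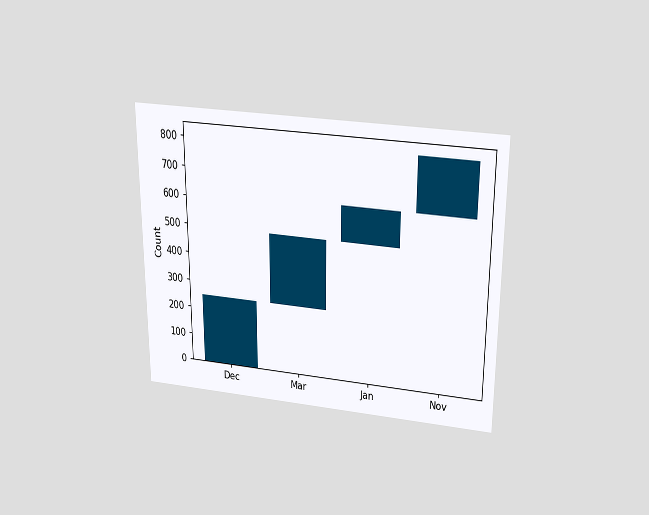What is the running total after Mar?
The chart is viewed slightly from above. After Mar the running total reaches 496.

496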